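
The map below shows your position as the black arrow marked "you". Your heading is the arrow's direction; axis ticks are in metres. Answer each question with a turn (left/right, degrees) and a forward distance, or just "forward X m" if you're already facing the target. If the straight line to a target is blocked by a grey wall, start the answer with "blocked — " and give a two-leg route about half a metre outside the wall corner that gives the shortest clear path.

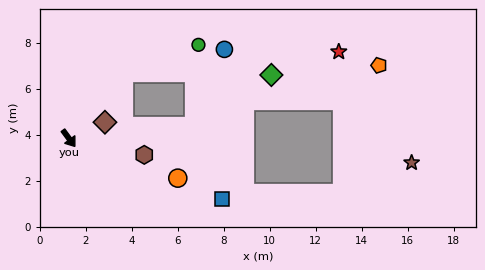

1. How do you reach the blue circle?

blocked — turn left 104°, forward 3.7 m, then turn right 38°, forward 4.5 m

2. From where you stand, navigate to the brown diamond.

turn left 78°, forward 1.7 m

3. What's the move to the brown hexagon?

turn left 41°, forward 3.4 m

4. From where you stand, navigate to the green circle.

blocked — turn left 104°, forward 3.7 m, then turn right 30°, forward 3.5 m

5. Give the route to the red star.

blocked — turn left 104°, forward 3.7 m, then turn right 45°, forward 9.4 m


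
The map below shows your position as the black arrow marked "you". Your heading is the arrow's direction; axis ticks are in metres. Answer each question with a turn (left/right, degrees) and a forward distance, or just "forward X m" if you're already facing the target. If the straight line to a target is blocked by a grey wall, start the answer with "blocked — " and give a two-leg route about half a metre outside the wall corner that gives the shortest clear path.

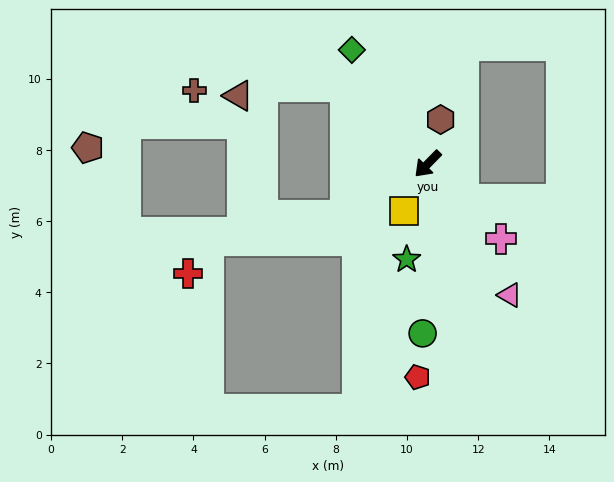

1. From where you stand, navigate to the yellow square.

turn left 18°, forward 1.5 m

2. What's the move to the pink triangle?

turn left 76°, forward 4.3 m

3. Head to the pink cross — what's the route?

turn left 89°, forward 2.9 m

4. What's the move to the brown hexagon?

turn right 152°, forward 1.3 m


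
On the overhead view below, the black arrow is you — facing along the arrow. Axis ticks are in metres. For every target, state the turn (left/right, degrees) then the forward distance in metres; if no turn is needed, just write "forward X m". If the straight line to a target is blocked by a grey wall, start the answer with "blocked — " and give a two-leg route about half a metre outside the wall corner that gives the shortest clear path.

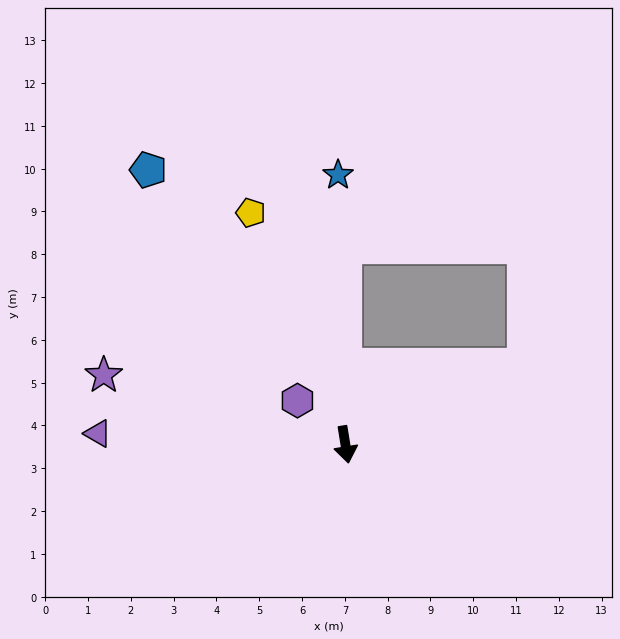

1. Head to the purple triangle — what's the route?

turn right 102°, forward 5.8 m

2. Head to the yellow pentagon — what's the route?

turn right 167°, forward 5.8 m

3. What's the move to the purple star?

turn right 115°, forward 5.9 m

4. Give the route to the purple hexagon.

turn right 142°, forward 1.5 m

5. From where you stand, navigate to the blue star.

turn left 172°, forward 6.3 m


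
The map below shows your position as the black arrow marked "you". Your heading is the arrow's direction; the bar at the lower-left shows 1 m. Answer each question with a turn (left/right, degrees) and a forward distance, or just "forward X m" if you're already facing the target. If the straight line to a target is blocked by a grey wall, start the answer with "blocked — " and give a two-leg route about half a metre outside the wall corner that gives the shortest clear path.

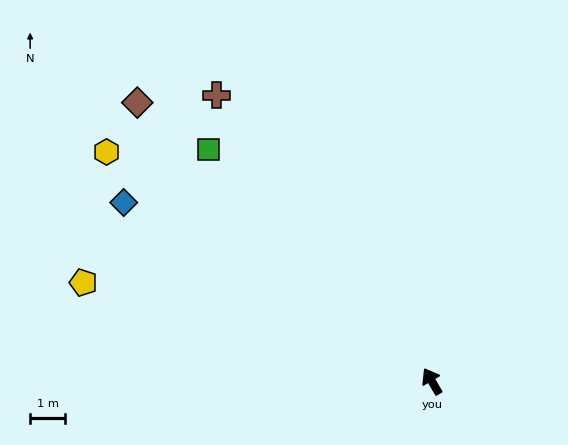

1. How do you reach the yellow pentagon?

turn left 44°, forward 10.4 m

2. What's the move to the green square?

turn left 14°, forward 9.2 m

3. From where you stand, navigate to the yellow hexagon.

turn left 25°, forward 11.4 m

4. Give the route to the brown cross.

turn left 7°, forward 10.3 m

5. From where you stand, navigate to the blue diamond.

turn left 30°, forward 10.2 m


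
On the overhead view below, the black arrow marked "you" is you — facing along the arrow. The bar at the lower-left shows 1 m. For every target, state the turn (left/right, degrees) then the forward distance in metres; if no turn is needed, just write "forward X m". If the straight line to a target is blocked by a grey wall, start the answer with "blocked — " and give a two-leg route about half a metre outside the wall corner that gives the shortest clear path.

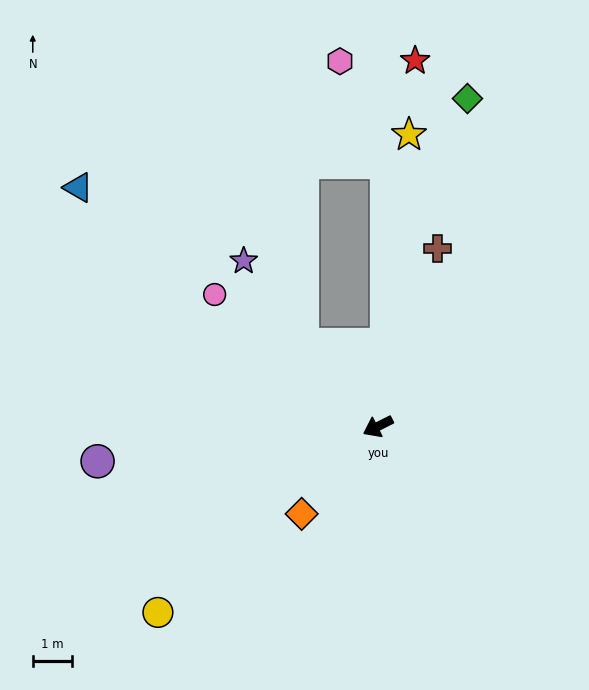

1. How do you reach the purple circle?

turn right 20°, forward 7.2 m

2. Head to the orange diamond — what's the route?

turn left 22°, forward 3.0 m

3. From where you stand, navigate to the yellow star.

turn right 123°, forward 7.5 m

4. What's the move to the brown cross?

turn right 135°, forward 4.8 m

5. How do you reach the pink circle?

turn right 66°, forward 5.4 m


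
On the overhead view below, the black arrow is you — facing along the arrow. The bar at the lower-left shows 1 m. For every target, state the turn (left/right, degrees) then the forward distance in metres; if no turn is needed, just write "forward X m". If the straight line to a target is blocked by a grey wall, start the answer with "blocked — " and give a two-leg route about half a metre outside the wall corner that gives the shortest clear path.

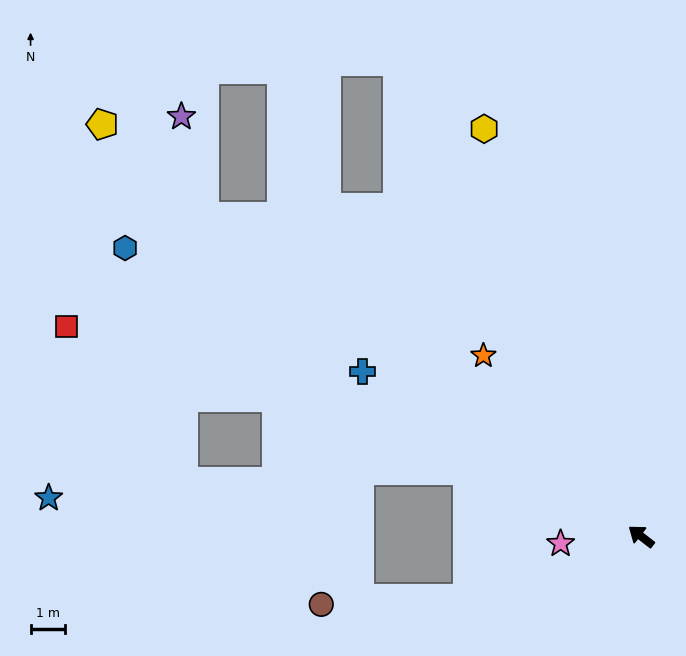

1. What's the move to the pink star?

turn left 43°, forward 2.4 m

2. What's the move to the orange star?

turn right 11°, forward 7.0 m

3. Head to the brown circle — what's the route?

blocked — turn left 57°, forward 5.4 m, then turn right 17°, forward 4.3 m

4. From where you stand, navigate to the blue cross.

turn left 7°, forward 9.4 m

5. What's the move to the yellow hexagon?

turn right 31°, forward 12.7 m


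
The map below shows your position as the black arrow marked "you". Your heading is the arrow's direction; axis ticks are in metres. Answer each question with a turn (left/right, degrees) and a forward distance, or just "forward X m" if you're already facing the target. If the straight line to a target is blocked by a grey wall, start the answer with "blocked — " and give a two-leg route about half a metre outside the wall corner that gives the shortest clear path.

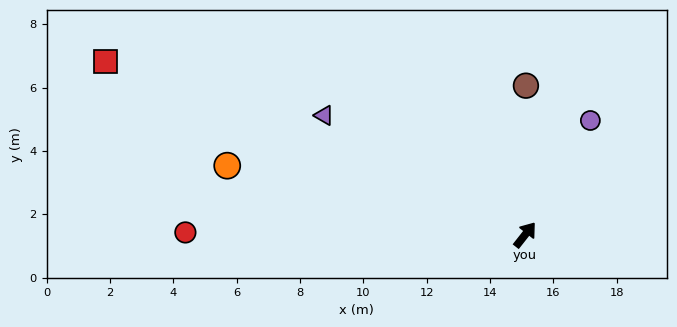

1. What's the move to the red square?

turn left 106°, forward 14.3 m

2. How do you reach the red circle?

turn left 128°, forward 10.7 m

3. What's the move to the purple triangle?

turn left 97°, forward 7.4 m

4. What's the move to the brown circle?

turn left 38°, forward 4.7 m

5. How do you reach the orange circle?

turn left 115°, forward 9.7 m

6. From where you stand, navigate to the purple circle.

turn left 8°, forward 4.2 m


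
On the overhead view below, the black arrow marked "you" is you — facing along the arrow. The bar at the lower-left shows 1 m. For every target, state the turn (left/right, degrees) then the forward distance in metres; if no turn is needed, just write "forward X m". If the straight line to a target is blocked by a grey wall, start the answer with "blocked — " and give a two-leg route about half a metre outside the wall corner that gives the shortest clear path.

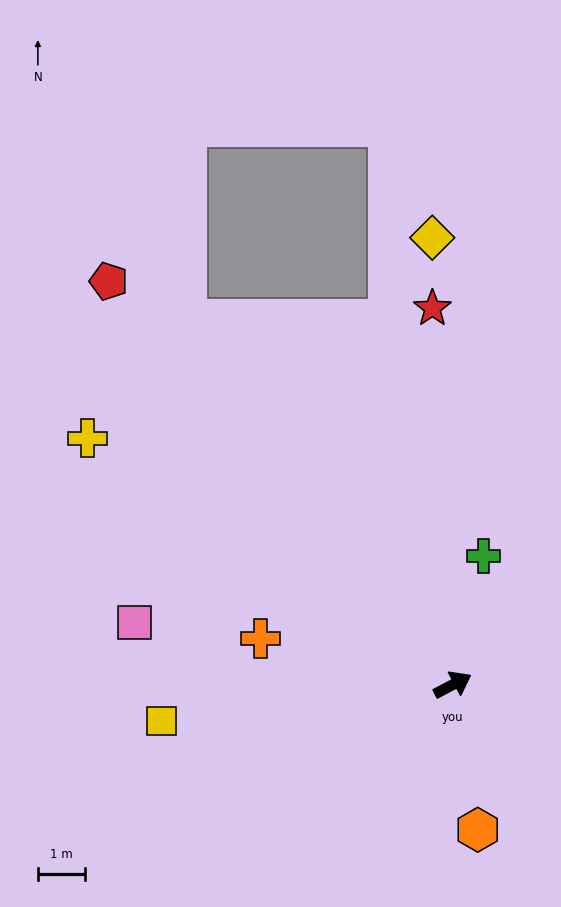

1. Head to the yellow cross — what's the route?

turn left 118°, forward 9.3 m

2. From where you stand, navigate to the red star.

turn left 65°, forward 7.9 m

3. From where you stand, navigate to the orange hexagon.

turn right 108°, forward 3.1 m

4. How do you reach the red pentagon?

turn left 103°, forward 11.2 m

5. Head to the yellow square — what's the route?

turn left 159°, forward 6.2 m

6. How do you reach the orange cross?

turn left 139°, forward 4.2 m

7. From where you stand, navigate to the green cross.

turn left 49°, forward 2.8 m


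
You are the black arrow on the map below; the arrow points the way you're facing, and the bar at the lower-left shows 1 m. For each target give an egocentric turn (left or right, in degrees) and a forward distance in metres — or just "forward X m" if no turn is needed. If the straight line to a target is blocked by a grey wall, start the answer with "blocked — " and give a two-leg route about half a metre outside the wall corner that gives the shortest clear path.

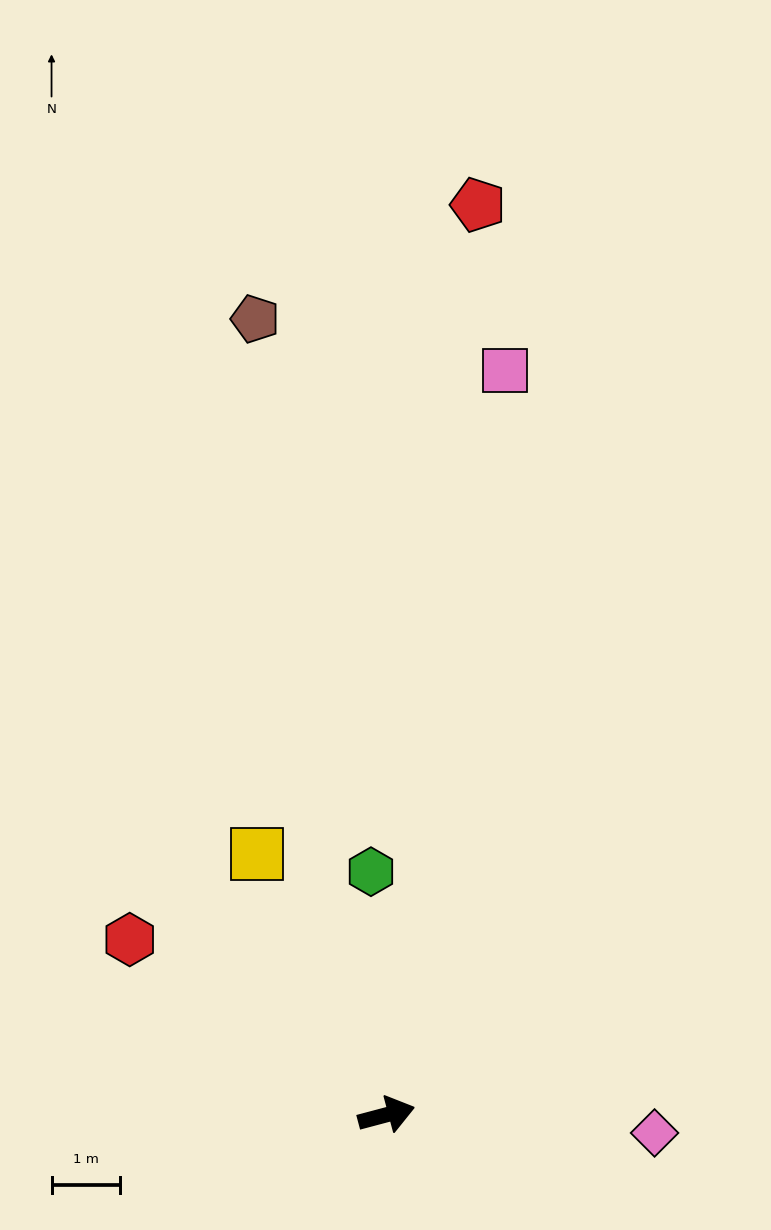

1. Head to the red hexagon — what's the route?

turn left 131°, forward 4.6 m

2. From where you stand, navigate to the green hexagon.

turn left 79°, forward 3.6 m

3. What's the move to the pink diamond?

turn right 19°, forward 3.9 m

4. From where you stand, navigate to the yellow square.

turn left 102°, forward 4.3 m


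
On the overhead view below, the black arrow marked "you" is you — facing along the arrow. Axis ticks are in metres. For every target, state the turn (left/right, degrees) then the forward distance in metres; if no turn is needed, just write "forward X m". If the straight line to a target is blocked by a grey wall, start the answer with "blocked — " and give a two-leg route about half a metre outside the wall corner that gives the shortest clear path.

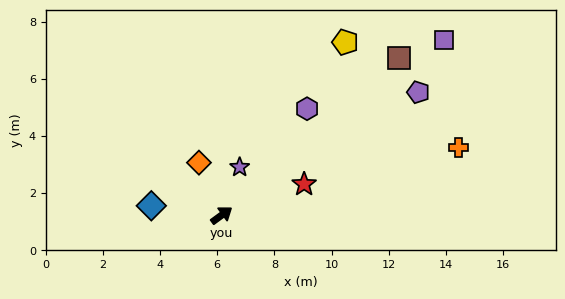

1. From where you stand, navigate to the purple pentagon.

turn right 4°, forward 8.1 m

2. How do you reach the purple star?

turn left 33°, forward 1.8 m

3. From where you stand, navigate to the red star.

turn right 16°, forward 3.1 m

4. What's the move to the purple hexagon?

turn left 15°, forward 4.8 m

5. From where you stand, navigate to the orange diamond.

turn left 77°, forward 2.0 m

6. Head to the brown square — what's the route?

turn left 5°, forward 8.3 m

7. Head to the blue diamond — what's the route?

turn left 136°, forward 2.5 m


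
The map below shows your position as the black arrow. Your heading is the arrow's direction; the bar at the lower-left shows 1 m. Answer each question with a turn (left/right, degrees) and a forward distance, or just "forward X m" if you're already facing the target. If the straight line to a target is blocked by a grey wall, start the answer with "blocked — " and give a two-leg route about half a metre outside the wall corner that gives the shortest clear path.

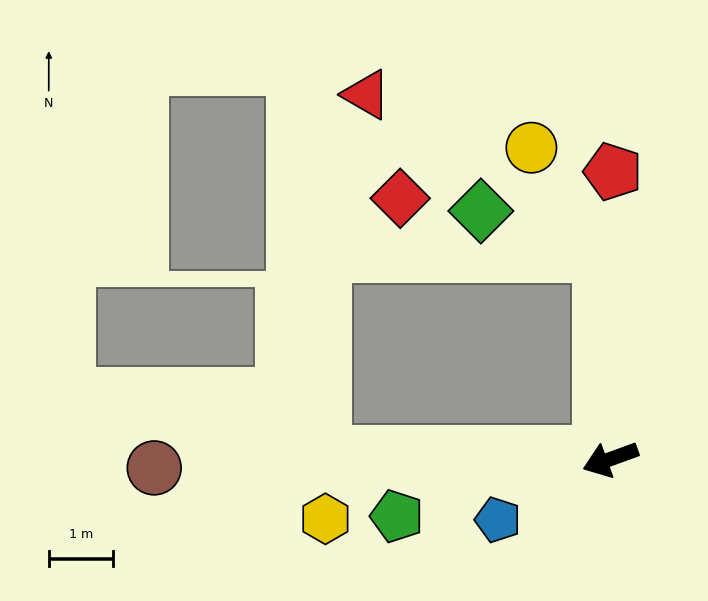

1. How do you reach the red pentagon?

turn right 110°, forward 4.5 m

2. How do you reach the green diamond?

blocked — turn right 107°, forward 3.2 m, then turn left 67°, forward 2.0 m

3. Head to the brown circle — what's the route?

turn right 19°, forward 7.1 m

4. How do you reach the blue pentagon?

turn left 8°, forward 2.0 m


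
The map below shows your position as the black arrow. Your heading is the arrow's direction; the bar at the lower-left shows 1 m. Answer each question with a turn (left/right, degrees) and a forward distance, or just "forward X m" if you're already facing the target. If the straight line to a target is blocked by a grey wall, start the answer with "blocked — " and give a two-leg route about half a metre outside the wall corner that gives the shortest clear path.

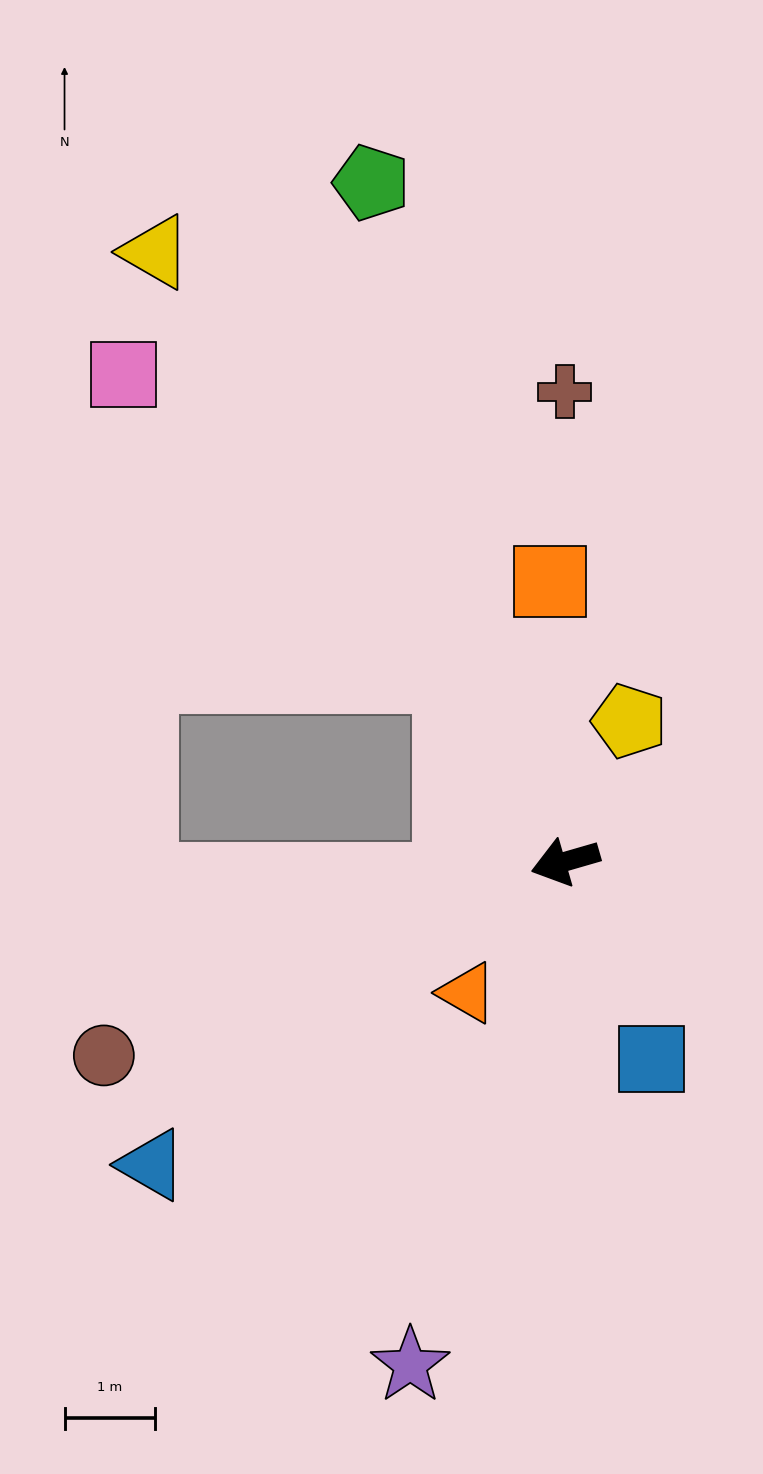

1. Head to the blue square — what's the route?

turn left 97°, forward 2.4 m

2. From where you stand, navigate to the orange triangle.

turn left 37°, forward 1.8 m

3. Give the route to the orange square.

turn right 103°, forward 3.1 m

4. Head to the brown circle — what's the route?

turn left 7°, forward 5.5 m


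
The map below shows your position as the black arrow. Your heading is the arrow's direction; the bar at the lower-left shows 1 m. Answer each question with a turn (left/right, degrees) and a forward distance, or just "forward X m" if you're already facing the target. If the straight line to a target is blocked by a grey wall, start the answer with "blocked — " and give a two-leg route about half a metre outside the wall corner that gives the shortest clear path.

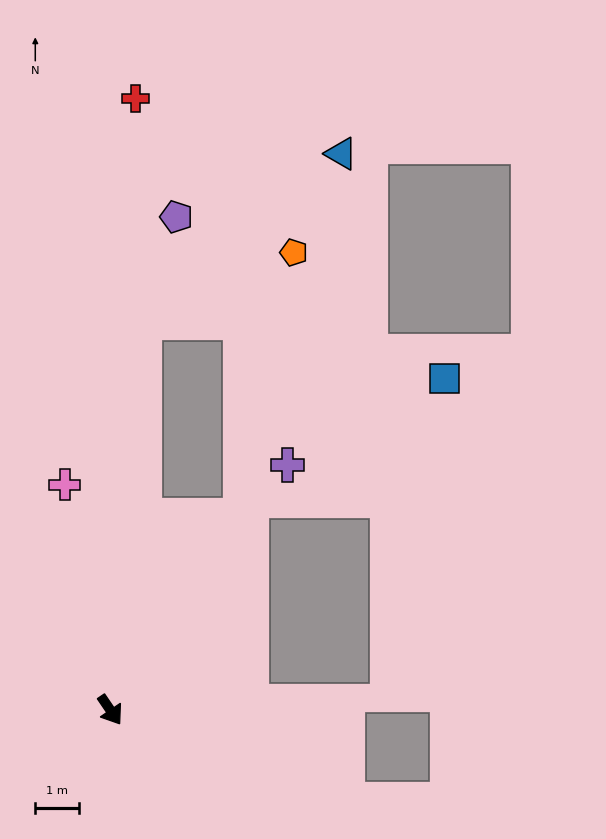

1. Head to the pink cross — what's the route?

turn left 157°, forward 5.3 m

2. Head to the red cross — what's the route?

turn left 143°, forward 14.1 m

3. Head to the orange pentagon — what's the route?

blocked — turn left 112°, forward 5.4 m, then turn left 23°, forward 6.2 m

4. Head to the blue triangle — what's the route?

blocked — turn left 141°, forward 9.0 m, then turn right 45°, forward 5.9 m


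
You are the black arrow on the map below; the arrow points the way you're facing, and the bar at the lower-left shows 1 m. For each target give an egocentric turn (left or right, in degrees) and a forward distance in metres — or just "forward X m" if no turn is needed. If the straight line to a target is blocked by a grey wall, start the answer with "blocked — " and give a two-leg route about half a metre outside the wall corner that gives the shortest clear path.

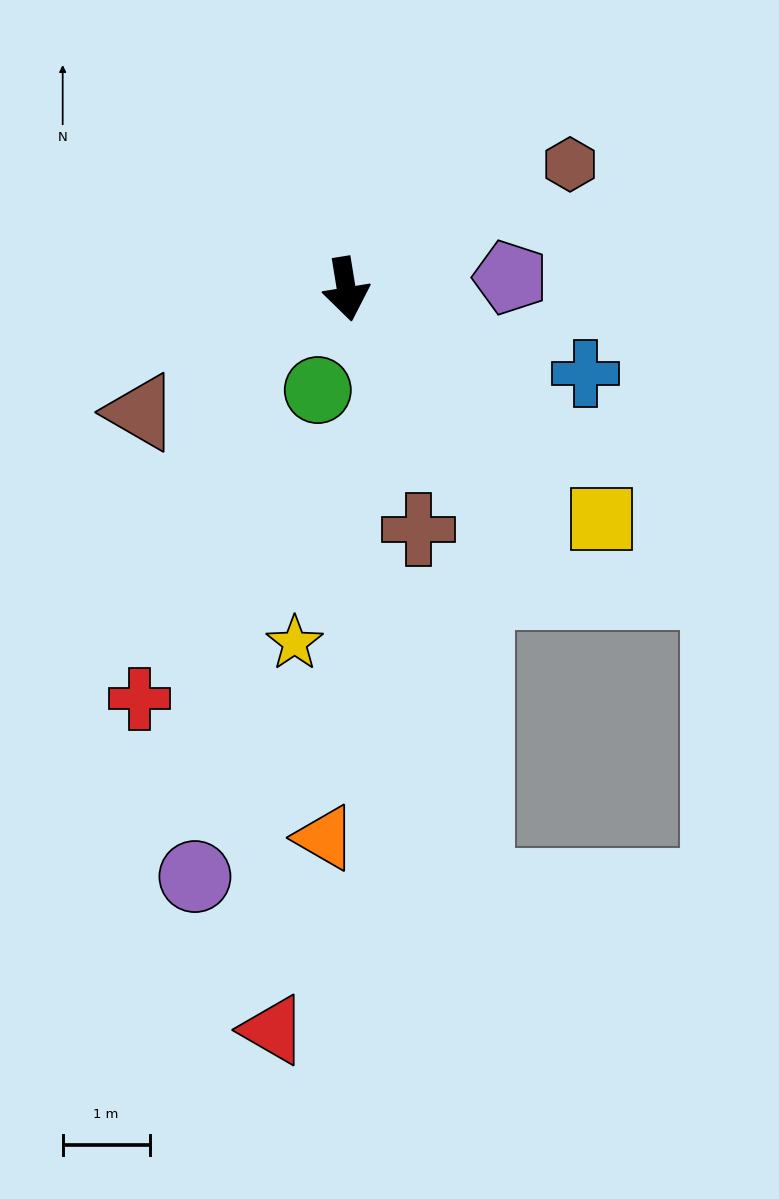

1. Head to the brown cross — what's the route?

turn left 7°, forward 2.9 m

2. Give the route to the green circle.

turn right 25°, forward 1.2 m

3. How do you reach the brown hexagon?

turn left 110°, forward 2.9 m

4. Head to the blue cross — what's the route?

turn left 61°, forward 2.9 m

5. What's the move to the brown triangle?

turn right 68°, forward 2.8 m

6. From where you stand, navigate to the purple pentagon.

turn left 85°, forward 1.9 m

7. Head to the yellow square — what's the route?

turn left 39°, forward 4.0 m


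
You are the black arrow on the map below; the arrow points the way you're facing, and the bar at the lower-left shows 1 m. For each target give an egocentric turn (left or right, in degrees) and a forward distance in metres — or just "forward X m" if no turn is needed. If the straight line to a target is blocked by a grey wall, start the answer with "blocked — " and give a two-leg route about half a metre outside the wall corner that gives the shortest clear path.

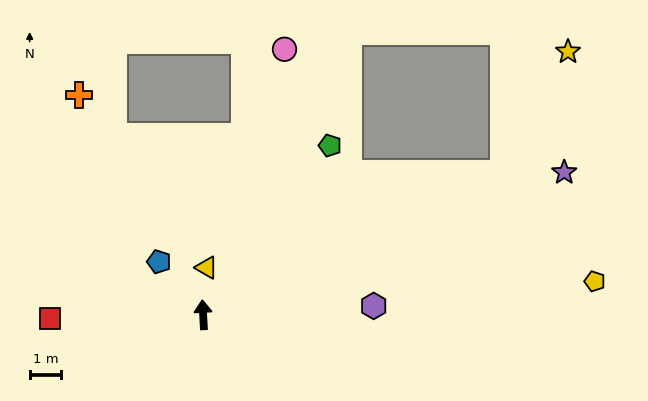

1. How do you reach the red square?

turn left 88°, forward 4.8 m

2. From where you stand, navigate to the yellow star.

blocked — turn right 68°, forward 10.5 m, then turn left 37°, forward 4.3 m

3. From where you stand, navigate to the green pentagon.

turn right 40°, forward 6.7 m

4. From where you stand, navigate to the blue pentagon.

turn left 37°, forward 2.2 m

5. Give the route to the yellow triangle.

turn right 7°, forward 1.5 m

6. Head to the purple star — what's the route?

turn right 72°, forward 12.3 m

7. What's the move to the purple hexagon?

turn right 90°, forward 5.4 m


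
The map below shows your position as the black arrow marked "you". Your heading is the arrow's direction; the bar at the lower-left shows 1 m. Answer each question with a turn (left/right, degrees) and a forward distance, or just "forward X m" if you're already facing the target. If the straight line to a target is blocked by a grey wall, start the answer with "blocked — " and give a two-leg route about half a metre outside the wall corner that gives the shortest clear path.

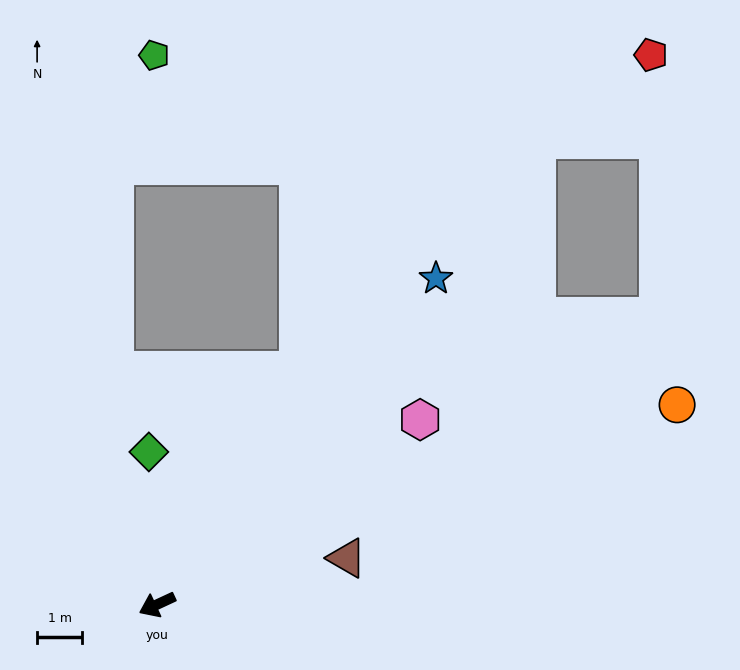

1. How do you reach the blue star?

turn right 155°, forward 9.5 m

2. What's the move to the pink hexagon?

turn right 170°, forward 7.1 m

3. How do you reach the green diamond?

turn right 112°, forward 3.4 m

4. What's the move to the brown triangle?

turn left 169°, forward 4.3 m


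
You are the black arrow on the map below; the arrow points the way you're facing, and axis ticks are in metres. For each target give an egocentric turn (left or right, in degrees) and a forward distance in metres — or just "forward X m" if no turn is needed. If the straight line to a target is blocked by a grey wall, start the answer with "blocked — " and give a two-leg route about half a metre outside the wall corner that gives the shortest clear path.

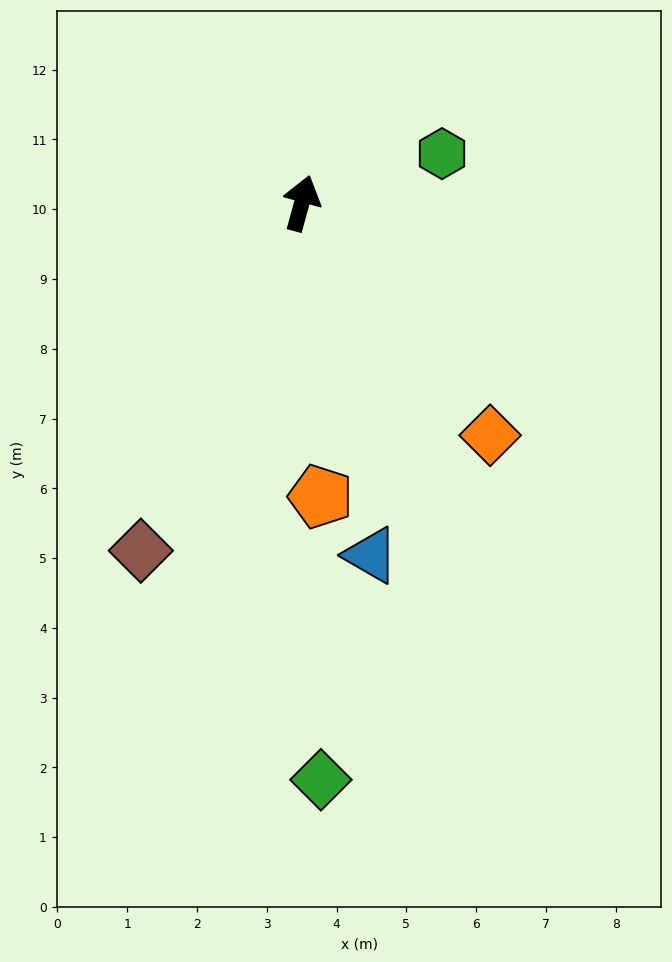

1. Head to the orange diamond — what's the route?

turn right 126°, forward 4.3 m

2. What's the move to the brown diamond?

turn left 171°, forward 5.5 m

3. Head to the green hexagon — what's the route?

turn right 55°, forward 2.1 m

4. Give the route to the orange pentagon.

turn right 161°, forward 4.2 m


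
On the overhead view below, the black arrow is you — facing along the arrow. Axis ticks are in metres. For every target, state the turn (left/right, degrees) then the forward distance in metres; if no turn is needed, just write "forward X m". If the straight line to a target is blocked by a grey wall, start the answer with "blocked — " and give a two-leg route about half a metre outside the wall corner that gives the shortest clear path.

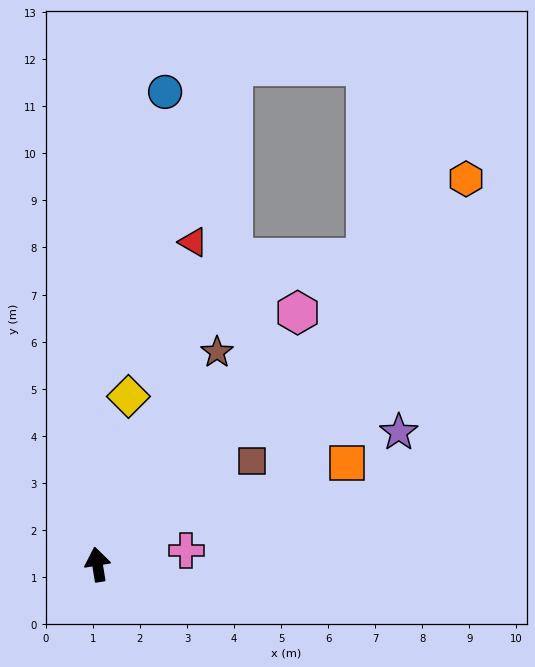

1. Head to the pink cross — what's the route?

turn right 90°, forward 1.9 m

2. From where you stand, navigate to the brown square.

turn right 66°, forward 3.9 m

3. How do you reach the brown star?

turn right 39°, forward 5.2 m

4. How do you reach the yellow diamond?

turn right 20°, forward 3.6 m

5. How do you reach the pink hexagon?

turn right 48°, forward 6.8 m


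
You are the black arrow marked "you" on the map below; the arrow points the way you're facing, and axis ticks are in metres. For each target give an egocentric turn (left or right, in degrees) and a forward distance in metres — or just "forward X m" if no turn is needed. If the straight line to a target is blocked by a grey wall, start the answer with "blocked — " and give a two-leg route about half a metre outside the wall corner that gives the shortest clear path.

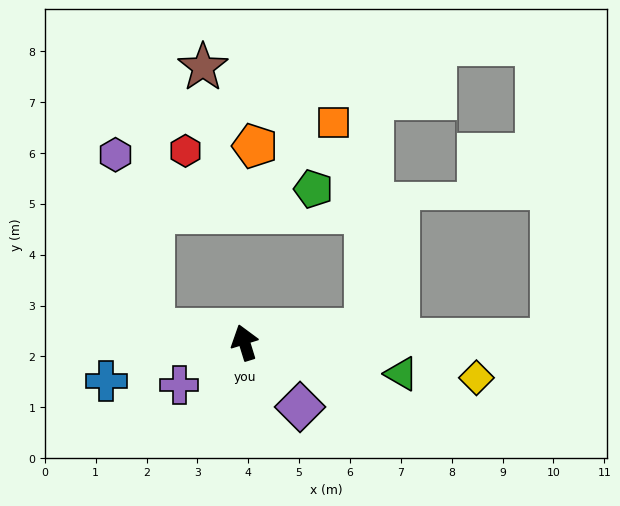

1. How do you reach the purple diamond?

turn right 156°, forward 1.7 m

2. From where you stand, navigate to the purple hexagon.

blocked — turn left 65°, forward 1.8 m, then turn right 70°, forward 3.5 m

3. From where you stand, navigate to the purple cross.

turn left 106°, forward 1.5 m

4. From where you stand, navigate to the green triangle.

turn right 118°, forward 3.1 m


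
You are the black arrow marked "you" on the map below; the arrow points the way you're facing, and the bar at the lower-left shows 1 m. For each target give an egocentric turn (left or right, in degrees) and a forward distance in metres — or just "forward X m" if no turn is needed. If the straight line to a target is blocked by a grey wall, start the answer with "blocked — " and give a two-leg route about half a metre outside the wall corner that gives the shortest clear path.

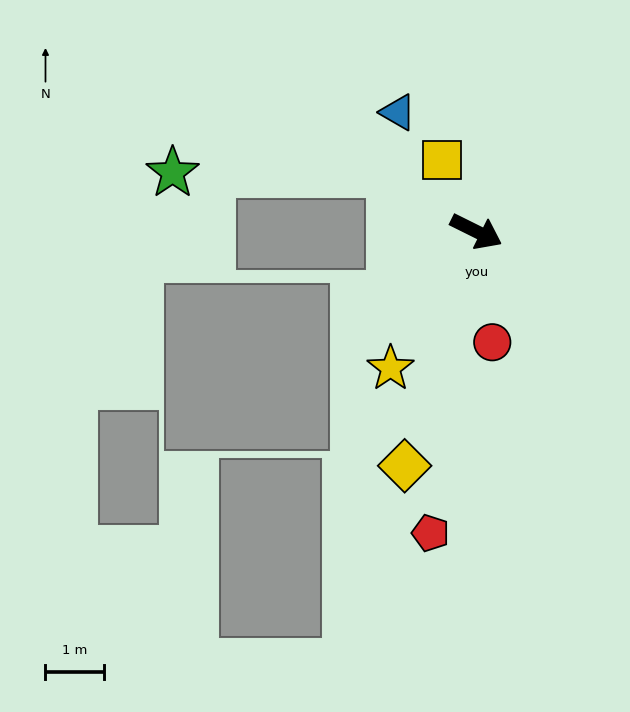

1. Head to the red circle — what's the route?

turn right 55°, forward 1.9 m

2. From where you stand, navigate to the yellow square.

turn left 142°, forward 1.4 m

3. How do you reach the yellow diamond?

turn right 81°, forward 4.2 m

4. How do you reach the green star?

blocked — turn left 172°, forward 1.8 m, then turn left 34°, forward 3.7 m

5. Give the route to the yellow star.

turn right 96°, forward 2.8 m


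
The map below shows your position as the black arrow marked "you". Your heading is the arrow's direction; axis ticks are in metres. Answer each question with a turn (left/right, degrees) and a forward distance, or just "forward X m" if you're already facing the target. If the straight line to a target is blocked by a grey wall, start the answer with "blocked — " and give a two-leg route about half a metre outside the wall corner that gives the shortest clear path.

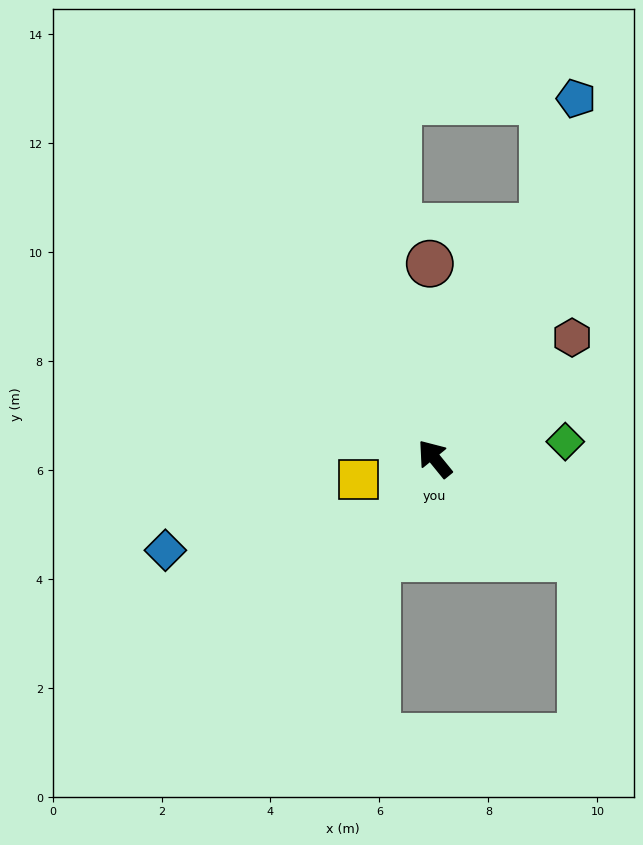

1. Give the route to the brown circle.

turn right 38°, forward 3.6 m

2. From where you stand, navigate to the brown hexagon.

turn right 88°, forward 3.4 m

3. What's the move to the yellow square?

turn left 66°, forward 1.5 m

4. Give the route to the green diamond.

turn right 122°, forward 2.4 m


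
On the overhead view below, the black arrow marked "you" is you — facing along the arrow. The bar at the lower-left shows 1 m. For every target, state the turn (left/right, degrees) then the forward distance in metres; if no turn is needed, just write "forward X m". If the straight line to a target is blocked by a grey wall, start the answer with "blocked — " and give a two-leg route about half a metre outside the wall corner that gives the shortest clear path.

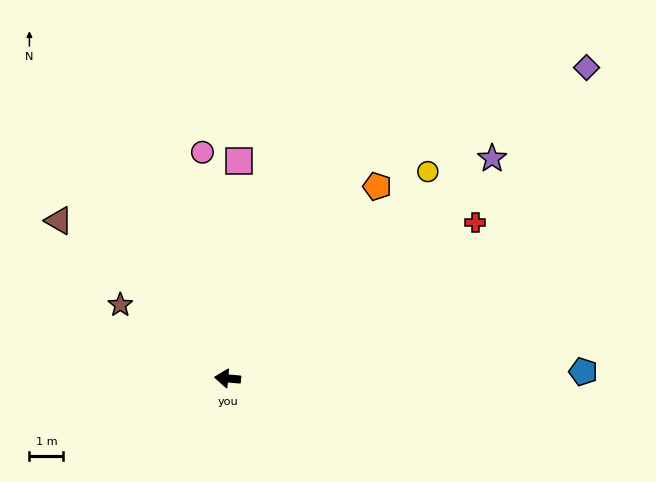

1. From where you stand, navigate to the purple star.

turn right 135°, forward 10.1 m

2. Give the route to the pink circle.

turn right 79°, forward 6.7 m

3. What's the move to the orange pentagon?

turn right 123°, forward 7.2 m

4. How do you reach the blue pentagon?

turn right 174°, forward 10.5 m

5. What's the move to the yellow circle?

turn right 129°, forward 8.5 m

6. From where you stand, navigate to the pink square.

turn right 88°, forward 6.4 m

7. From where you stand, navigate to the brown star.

turn right 29°, forward 3.8 m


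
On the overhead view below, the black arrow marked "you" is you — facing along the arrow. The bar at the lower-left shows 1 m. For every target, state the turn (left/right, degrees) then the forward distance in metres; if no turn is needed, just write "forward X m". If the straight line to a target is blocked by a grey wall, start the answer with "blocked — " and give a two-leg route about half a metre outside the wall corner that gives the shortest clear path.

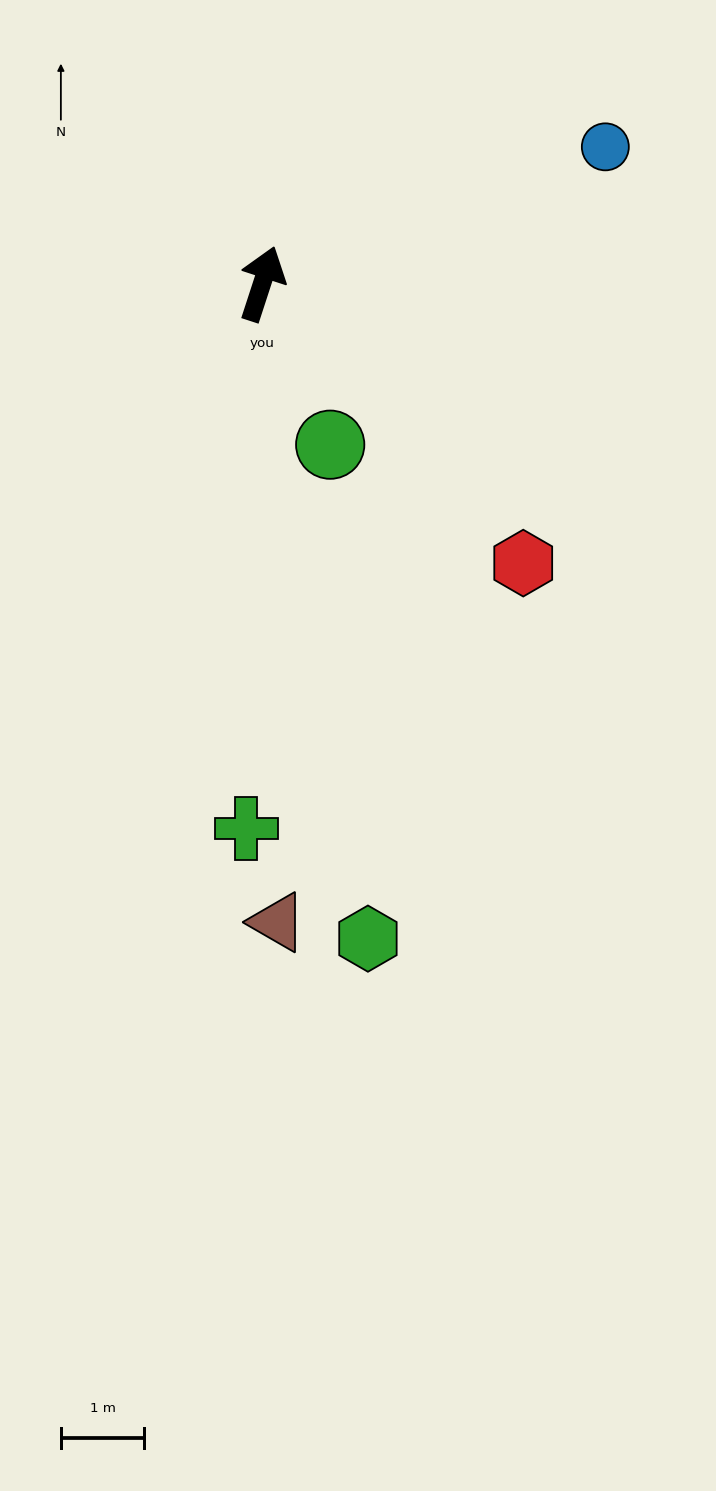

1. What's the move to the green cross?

turn right 164°, forward 6.5 m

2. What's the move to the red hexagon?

turn right 119°, forward 4.6 m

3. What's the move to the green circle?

turn right 139°, forward 2.1 m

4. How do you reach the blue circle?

turn right 50°, forward 4.4 m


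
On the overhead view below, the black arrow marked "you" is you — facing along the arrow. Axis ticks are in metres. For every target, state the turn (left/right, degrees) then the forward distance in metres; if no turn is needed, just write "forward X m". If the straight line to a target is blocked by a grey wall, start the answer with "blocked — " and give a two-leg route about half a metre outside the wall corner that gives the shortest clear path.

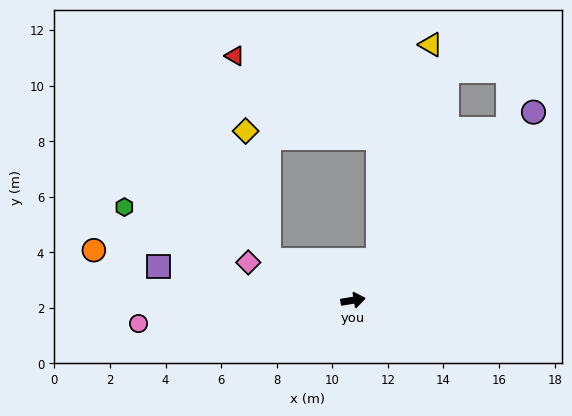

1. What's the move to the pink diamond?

turn left 151°, forward 4.0 m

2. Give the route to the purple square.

turn left 161°, forward 7.1 m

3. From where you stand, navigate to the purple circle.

turn left 37°, forward 9.4 m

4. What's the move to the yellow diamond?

blocked — turn left 145°, forward 3.3 m, then turn right 54°, forward 4.7 m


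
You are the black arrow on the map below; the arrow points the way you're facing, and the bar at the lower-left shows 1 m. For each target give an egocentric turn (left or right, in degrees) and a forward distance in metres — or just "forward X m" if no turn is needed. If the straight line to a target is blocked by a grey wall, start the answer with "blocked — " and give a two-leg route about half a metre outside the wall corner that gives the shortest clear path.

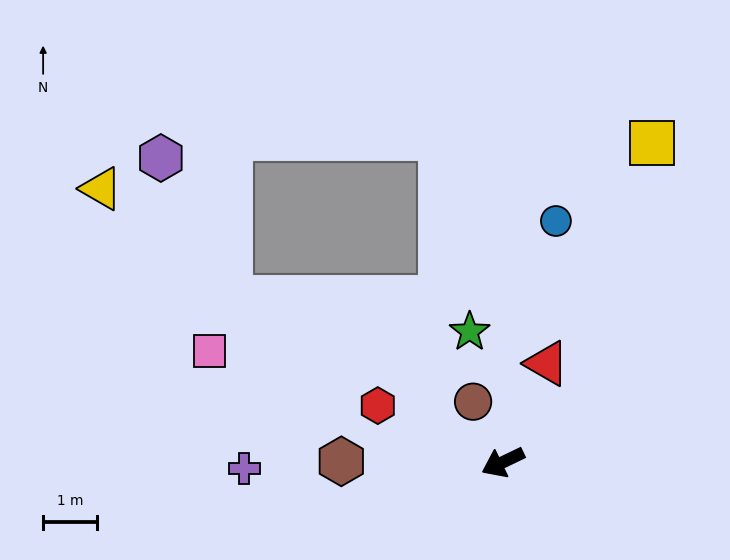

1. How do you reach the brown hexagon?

turn right 26°, forward 3.0 m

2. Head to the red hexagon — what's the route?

turn right 50°, forward 2.6 m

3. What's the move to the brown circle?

turn right 90°, forward 1.3 m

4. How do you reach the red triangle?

turn right 140°, forward 2.0 m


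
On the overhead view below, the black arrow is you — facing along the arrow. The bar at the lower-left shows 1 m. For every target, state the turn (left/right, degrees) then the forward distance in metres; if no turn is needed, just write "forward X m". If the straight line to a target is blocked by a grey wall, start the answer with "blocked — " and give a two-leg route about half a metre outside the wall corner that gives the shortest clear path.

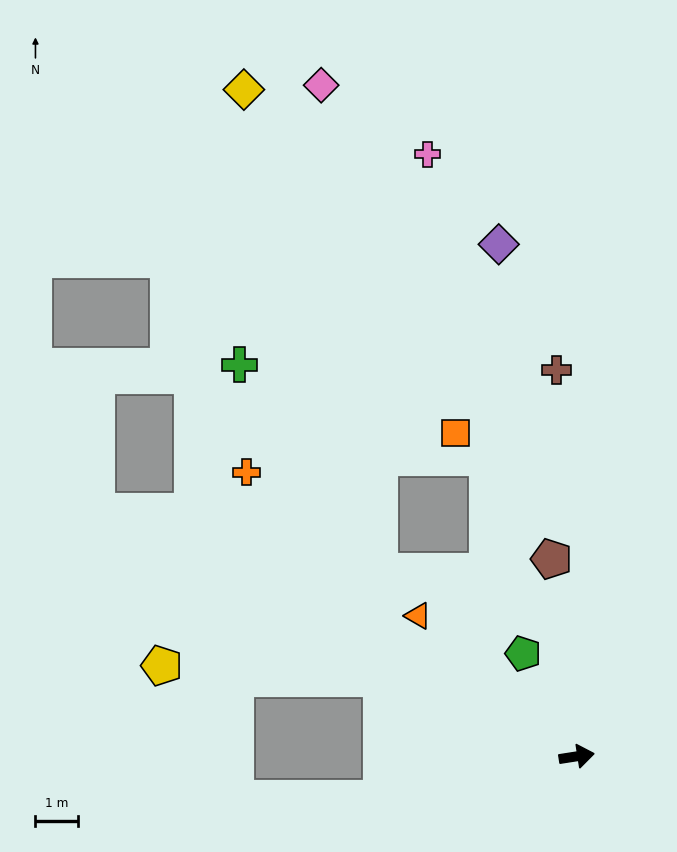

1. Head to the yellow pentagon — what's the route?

blocked — turn left 149°, forward 4.9 m, then turn left 19°, forward 5.1 m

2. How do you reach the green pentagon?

turn left 109°, forward 2.7 m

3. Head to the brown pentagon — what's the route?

turn left 88°, forward 4.6 m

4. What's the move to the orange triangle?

turn left 130°, forward 4.9 m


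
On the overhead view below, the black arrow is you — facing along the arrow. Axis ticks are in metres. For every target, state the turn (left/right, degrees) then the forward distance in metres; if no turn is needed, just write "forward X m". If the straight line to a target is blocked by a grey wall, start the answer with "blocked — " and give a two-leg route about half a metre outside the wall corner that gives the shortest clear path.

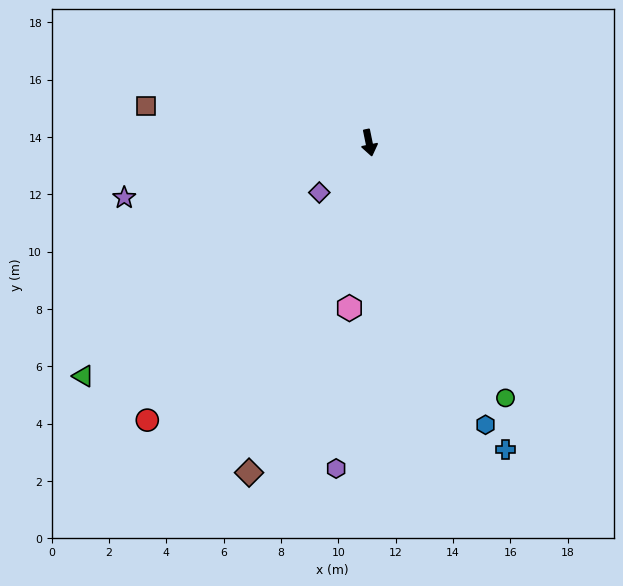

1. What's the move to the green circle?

turn left 17°, forward 10.1 m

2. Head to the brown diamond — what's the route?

turn right 32°, forward 12.2 m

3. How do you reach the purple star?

turn right 89°, forward 8.8 m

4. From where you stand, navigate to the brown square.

turn right 111°, forward 7.9 m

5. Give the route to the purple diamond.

turn right 57°, forward 2.5 m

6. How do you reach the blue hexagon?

turn left 11°, forward 10.6 m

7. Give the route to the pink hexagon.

turn right 18°, forward 5.8 m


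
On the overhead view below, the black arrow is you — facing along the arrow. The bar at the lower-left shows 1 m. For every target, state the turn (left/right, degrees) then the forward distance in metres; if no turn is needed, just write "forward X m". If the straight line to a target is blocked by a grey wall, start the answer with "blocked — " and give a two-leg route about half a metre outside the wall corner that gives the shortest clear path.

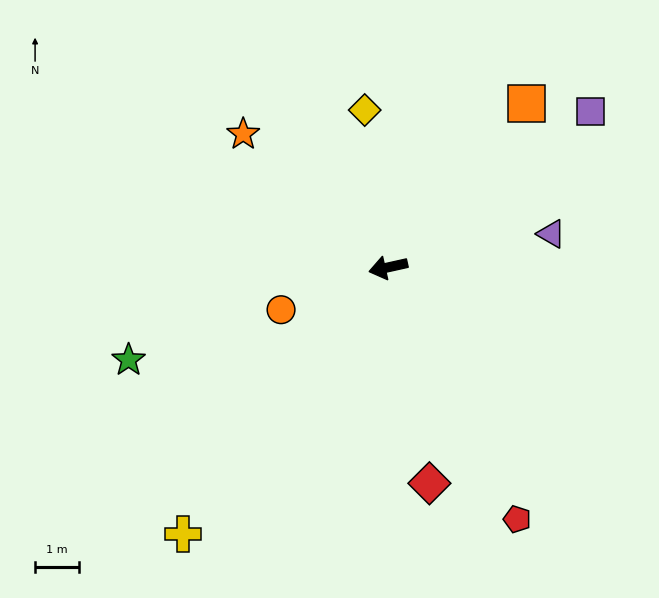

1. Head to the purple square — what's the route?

turn right 155°, forward 5.9 m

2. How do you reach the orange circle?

turn left 9°, forward 2.7 m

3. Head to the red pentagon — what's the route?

turn left 105°, forward 6.5 m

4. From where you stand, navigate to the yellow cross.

turn left 40°, forward 7.7 m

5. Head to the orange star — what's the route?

turn right 55°, forward 4.5 m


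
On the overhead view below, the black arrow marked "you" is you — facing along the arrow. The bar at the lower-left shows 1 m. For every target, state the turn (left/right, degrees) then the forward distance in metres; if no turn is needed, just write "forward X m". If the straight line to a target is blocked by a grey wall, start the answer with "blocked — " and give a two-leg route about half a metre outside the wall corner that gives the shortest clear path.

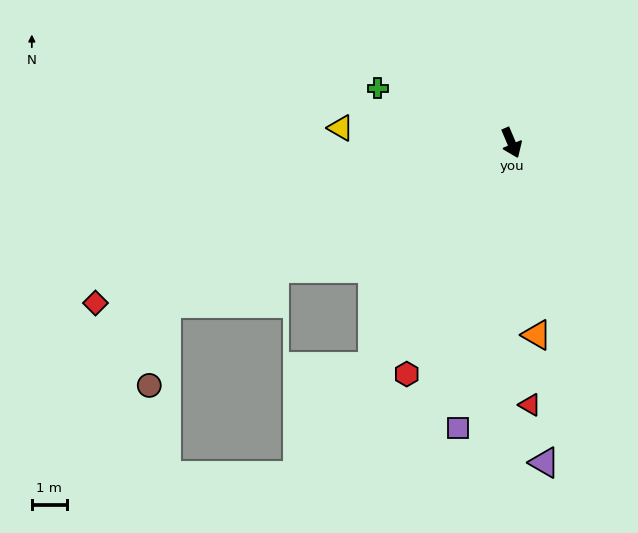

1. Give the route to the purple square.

turn right 34°, forward 8.2 m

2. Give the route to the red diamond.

turn right 92°, forward 12.7 m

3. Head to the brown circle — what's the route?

blocked — turn right 88°, forward 10.8 m, then turn left 54°, forward 2.4 m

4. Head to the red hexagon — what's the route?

turn right 47°, forward 7.2 m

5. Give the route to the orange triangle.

turn right 16°, forward 5.5 m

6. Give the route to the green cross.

turn right 135°, forward 4.1 m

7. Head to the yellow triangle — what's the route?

turn right 118°, forward 4.9 m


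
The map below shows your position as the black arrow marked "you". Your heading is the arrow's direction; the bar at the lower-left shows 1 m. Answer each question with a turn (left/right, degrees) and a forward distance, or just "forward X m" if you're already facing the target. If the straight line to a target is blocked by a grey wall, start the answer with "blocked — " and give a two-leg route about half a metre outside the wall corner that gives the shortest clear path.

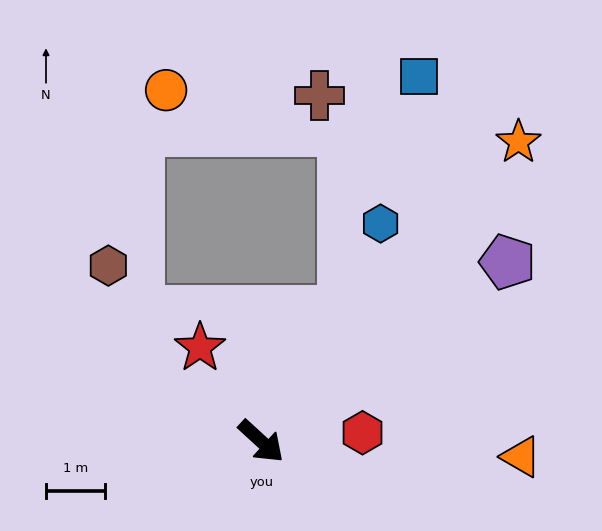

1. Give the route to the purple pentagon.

turn left 79°, forward 5.1 m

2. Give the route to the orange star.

turn left 92°, forward 6.7 m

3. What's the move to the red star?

turn left 166°, forward 1.9 m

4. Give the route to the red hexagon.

turn left 47°, forward 1.7 m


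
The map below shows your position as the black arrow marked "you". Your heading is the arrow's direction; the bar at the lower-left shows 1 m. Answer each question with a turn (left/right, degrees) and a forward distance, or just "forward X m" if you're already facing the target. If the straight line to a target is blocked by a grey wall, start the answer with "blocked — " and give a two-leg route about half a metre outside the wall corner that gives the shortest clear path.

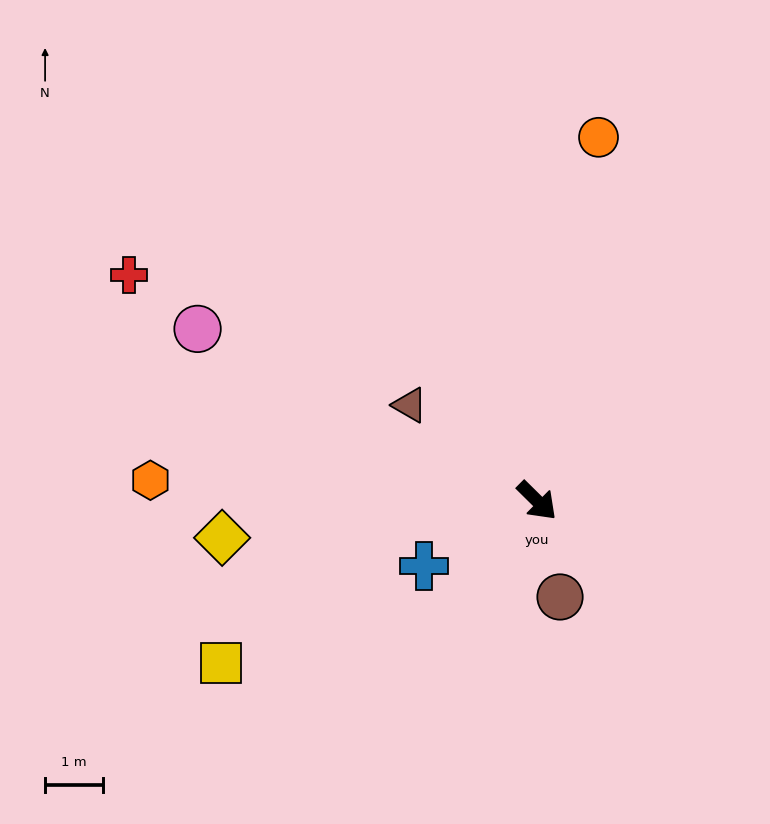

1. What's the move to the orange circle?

turn left 125°, forward 6.4 m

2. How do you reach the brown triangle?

turn right 172°, forward 2.8 m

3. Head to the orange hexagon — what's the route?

turn right 138°, forward 6.7 m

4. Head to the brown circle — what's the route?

turn right 32°, forward 1.7 m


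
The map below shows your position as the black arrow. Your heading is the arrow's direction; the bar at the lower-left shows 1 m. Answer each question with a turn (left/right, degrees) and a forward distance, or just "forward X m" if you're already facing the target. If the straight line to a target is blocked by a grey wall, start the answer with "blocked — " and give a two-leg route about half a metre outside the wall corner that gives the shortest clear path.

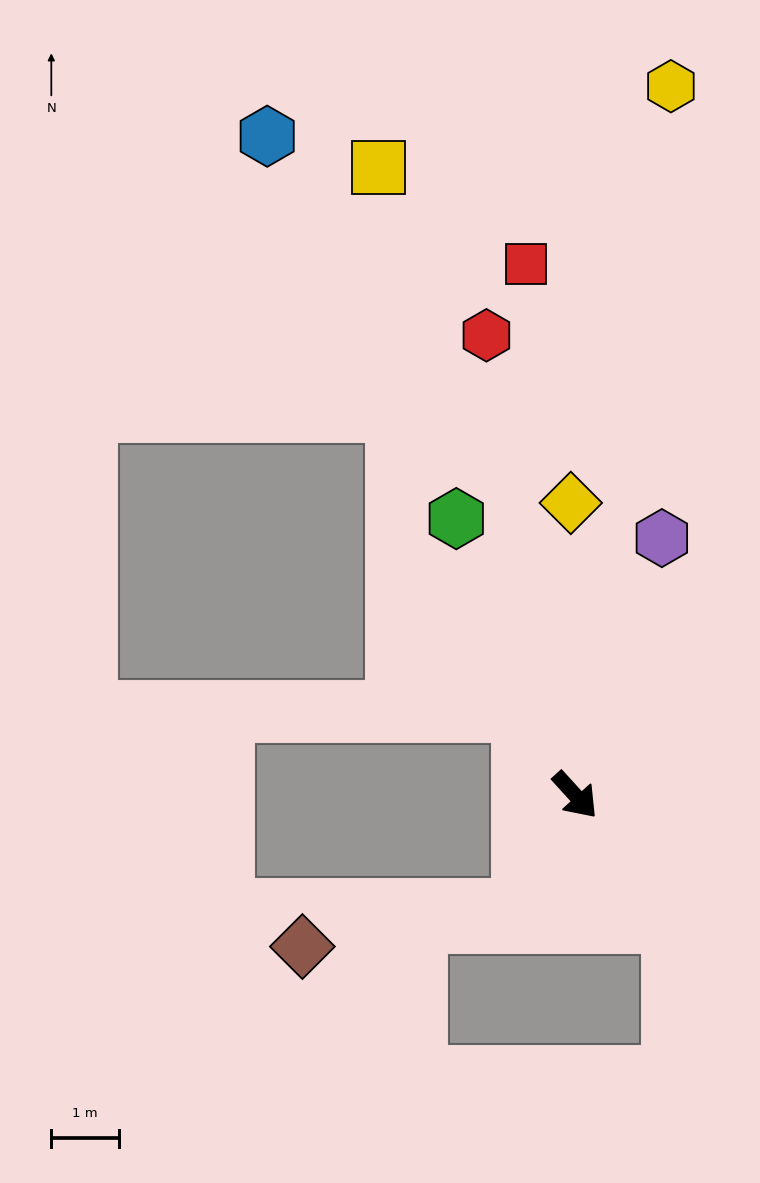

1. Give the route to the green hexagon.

turn left 161°, forward 4.4 m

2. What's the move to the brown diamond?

blocked — turn right 68°, forward 1.8 m, then turn right 54°, forward 3.3 m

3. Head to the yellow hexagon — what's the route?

turn left 130°, forward 10.6 m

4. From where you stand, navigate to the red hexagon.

turn left 149°, forward 6.9 m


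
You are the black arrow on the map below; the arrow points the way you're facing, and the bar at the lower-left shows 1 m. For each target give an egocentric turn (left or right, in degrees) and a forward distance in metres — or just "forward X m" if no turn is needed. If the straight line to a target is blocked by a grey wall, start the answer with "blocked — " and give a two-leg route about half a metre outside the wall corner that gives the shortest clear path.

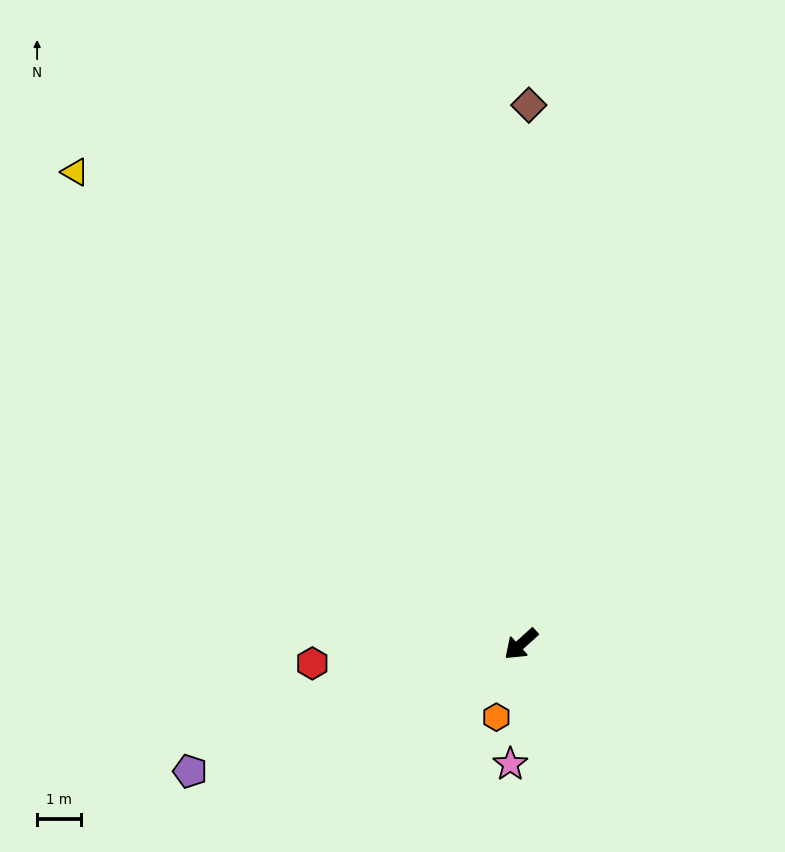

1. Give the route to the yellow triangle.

turn right 89°, forward 14.8 m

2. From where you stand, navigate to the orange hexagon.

turn left 29°, forward 1.8 m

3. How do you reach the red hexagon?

turn right 37°, forward 4.8 m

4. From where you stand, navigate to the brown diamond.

turn right 133°, forward 12.3 m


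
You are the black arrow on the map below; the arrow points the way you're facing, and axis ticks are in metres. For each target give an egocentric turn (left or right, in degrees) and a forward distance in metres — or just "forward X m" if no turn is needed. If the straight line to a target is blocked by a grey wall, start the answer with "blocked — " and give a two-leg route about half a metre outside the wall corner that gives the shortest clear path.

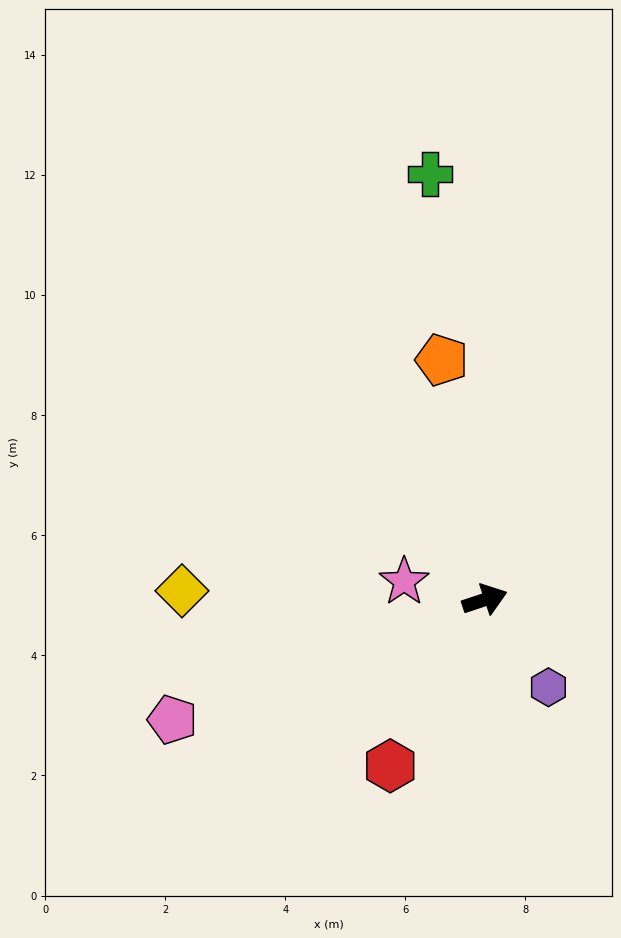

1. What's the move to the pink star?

turn left 149°, forward 1.4 m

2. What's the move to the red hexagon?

turn right 138°, forward 3.2 m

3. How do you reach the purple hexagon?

turn right 72°, forward 1.8 m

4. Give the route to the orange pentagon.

turn left 82°, forward 4.1 m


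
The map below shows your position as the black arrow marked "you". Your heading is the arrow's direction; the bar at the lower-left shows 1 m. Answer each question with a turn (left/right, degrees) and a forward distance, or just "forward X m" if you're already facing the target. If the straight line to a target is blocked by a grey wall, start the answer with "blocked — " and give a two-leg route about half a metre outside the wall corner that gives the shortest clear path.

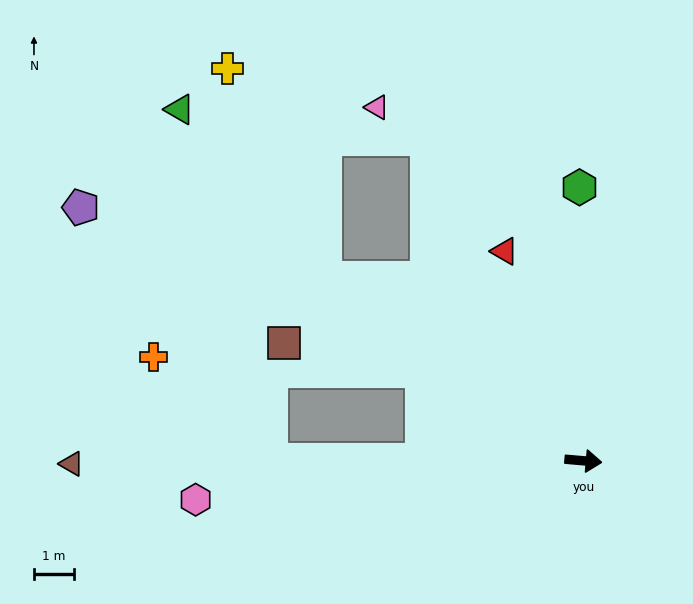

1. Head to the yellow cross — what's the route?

blocked — turn left 150°, forward 7.8 m, then turn right 30°, forward 5.7 m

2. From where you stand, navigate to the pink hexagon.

turn right 169°, forward 9.6 m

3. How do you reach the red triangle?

turn left 116°, forward 5.5 m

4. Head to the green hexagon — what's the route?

turn left 96°, forward 6.8 m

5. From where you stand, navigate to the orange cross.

blocked — turn right 175°, forward 7.7 m, then turn right 41°, forward 3.9 m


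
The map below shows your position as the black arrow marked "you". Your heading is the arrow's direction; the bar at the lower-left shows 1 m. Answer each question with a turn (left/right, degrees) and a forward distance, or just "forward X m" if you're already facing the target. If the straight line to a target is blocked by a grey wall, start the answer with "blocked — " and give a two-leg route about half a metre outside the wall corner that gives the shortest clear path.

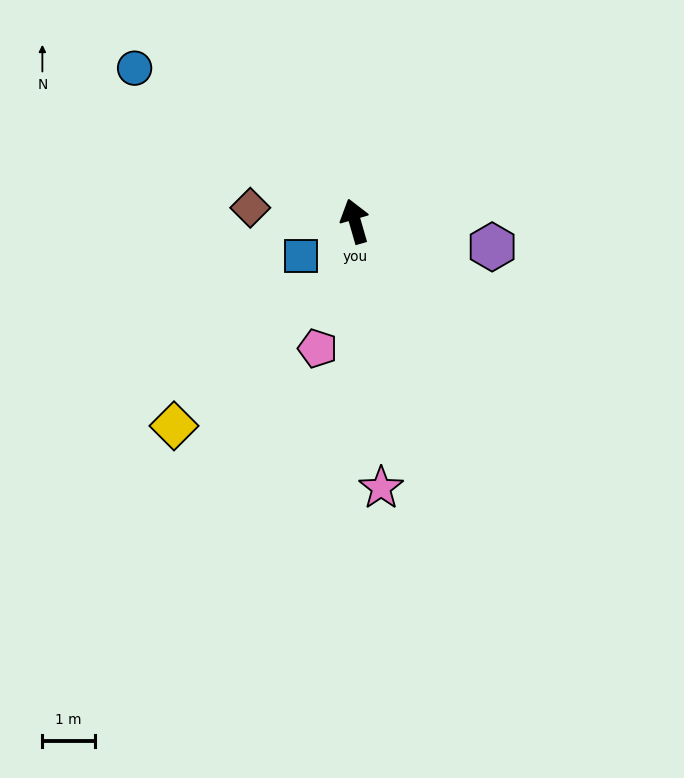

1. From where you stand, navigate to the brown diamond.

turn left 67°, forward 2.0 m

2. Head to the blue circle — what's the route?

turn left 39°, forward 5.1 m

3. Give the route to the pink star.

turn left 170°, forward 5.1 m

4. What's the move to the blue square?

turn left 107°, forward 1.2 m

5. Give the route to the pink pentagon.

turn left 148°, forward 2.5 m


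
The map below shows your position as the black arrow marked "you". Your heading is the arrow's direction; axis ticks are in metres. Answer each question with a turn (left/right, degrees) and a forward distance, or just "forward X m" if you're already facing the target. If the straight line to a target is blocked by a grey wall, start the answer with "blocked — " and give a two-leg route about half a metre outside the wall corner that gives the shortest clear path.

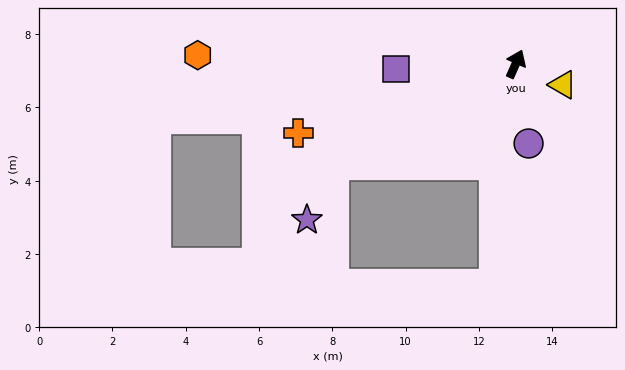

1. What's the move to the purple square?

turn left 116°, forward 3.3 m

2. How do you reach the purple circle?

turn right 147°, forward 2.2 m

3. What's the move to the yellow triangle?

turn right 90°, forward 1.4 m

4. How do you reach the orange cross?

turn left 131°, forward 6.2 m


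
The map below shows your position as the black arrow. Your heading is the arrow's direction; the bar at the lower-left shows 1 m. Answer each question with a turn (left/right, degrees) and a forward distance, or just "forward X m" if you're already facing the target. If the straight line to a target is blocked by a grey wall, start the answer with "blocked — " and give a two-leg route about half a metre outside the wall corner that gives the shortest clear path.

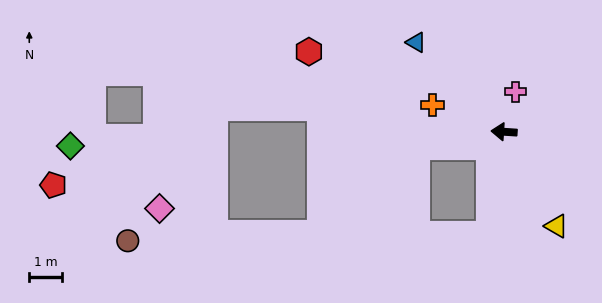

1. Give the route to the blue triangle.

turn right 42°, forward 3.9 m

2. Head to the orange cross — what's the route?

turn right 17°, forward 2.3 m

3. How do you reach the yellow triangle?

turn left 123°, forward 3.3 m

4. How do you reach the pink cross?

turn right 102°, forward 1.3 m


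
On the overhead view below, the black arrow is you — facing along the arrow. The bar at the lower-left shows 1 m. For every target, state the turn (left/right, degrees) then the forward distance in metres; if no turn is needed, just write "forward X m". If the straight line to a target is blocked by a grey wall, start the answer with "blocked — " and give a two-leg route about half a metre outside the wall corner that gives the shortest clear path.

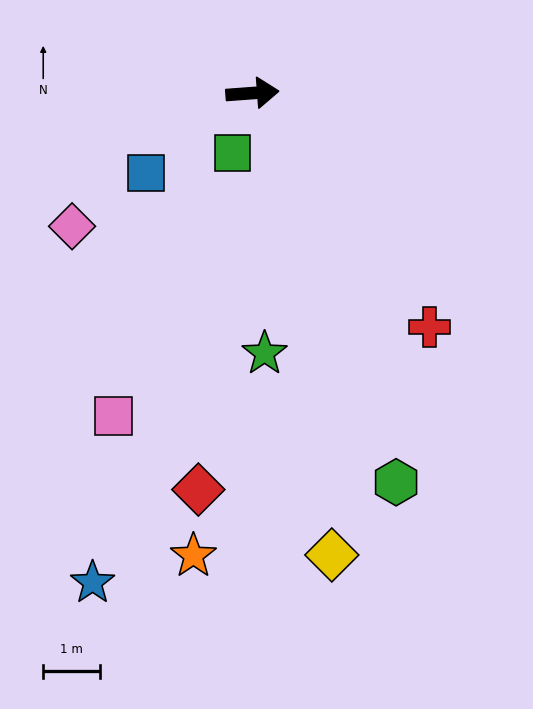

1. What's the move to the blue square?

turn right 147°, forward 2.4 m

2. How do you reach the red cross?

turn right 57°, forward 5.2 m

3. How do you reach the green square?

turn right 112°, forward 1.1 m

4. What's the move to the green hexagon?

turn right 74°, forward 7.4 m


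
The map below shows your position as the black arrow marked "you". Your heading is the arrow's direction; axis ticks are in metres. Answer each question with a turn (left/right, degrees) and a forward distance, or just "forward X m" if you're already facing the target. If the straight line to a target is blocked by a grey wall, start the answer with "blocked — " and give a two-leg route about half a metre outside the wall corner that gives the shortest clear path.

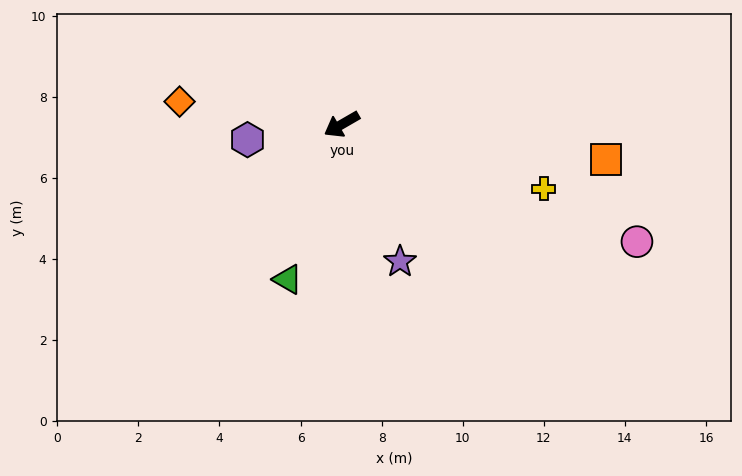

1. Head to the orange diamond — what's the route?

turn right 38°, forward 4.0 m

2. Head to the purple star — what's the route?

turn left 83°, forward 3.7 m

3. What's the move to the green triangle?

turn left 41°, forward 4.0 m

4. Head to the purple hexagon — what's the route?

turn right 21°, forward 2.4 m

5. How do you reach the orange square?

turn left 142°, forward 6.6 m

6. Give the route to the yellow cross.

turn left 132°, forward 5.2 m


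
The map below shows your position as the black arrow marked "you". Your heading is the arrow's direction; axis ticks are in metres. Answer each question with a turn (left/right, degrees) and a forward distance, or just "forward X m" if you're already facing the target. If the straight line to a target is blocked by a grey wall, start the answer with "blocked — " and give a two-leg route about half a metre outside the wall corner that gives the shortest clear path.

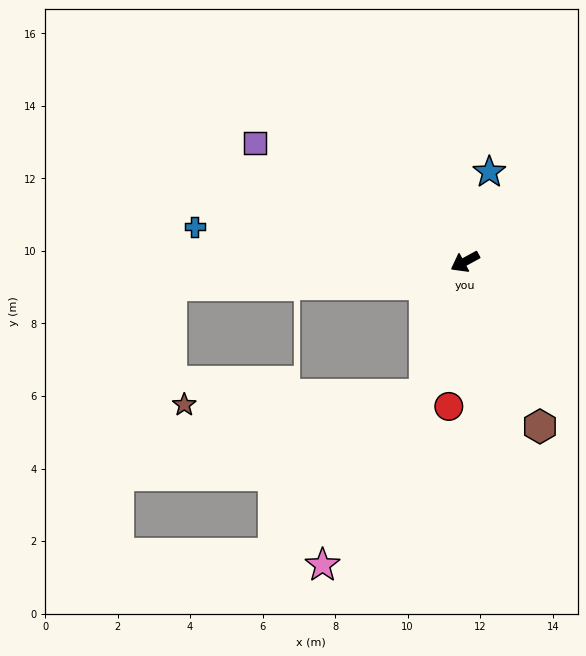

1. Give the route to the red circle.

turn left 55°, forward 4.0 m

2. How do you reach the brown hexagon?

turn left 86°, forward 5.0 m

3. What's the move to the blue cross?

turn right 36°, forward 7.5 m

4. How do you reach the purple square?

turn right 58°, forward 6.7 m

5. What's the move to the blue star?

turn right 134°, forward 2.6 m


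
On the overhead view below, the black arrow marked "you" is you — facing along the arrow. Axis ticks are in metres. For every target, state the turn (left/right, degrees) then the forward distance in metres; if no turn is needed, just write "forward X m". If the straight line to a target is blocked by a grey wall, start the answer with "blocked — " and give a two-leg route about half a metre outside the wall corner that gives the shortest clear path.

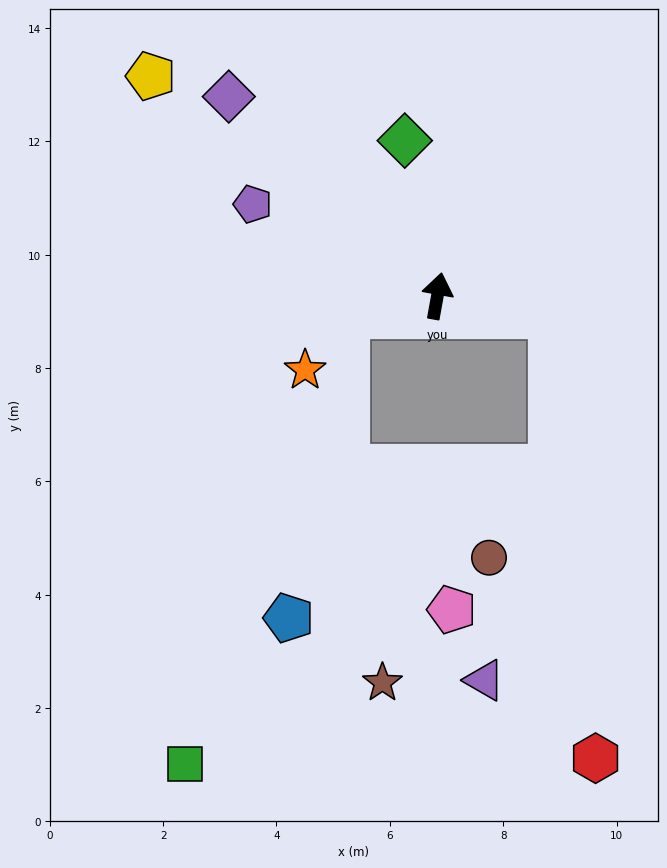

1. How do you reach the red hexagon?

blocked — turn right 89°, forward 2.1 m, then turn right 75°, forward 7.9 m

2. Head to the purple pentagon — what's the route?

turn left 74°, forward 3.6 m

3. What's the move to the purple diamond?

turn left 57°, forward 5.1 m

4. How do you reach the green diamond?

turn left 22°, forward 2.8 m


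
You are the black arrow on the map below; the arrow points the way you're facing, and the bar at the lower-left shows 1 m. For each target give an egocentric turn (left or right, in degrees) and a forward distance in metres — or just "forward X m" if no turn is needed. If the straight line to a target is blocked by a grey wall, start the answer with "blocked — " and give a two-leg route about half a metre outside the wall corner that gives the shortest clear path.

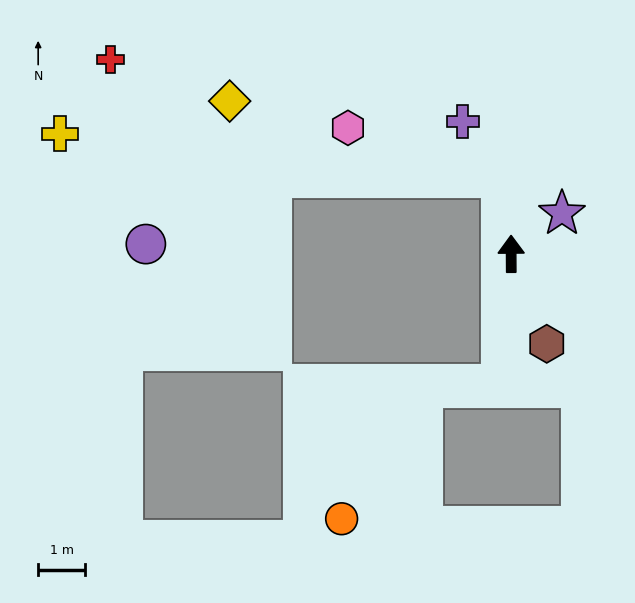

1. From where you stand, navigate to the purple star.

turn right 52°, forward 1.4 m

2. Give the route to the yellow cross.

blocked — turn left 7°, forward 1.6 m, then turn left 77°, forward 9.4 m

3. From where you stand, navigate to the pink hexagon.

blocked — turn left 7°, forward 1.6 m, then turn left 65°, forward 3.4 m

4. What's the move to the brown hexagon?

turn right 159°, forward 2.1 m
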